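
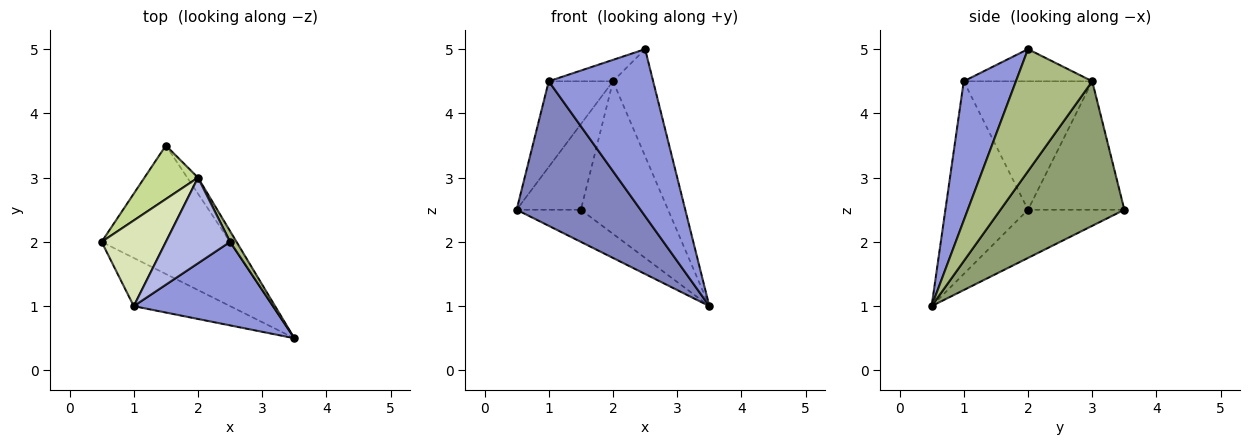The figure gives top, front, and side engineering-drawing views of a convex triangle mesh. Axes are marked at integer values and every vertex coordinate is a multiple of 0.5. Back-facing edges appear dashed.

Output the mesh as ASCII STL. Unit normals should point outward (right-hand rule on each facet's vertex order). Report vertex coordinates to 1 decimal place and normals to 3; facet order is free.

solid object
 facet normal -0.342 0.228 -0.912
  outer loop
   vertex 1.5 3.5 2.5
   vertex 3.5 0.5 1.0
   vertex 0.5 2.0 2.5
  endloop
 endfacet
 facet normal -0.535 -0.802 -0.267
  outer loop
   vertex 1.0 1.0 4.5
   vertex 0.5 2.0 2.5
   vertex 3.5 0.5 1.0
  endloop
 endfacet
 facet normal 0.408 -0.816 0.408
  outer loop
   vertex 1.0 1.0 4.5
   vertex 3.5 0.5 1.0
   vertex 2.5 2.0 5.0
  endloop
 endfacet
 facet normal -0.436 0.218 0.873
  outer loop
   vertex 2.0 3.0 4.5
   vertex 1.0 1.0 4.5
   vertex 2.5 2.0 5.0
  endloop
 endfacet
 facet normal 0.816 0.574 -0.060
  outer loop
   vertex 2.0 3.0 4.5
   vertex 3.5 0.5 1.0
   vertex 1.5 3.5 2.5
  endloop
 endfacet
 facet normal 0.884 0.465 0.047
  outer loop
   vertex 2.0 3.0 4.5
   vertex 2.5 2.0 5.0
   vertex 3.5 0.5 1.0
  endloop
 endfacet
 facet normal -0.786 0.524 0.328
  outer loop
   vertex 2.0 3.0 4.5
   vertex 1.5 3.5 2.5
   vertex 0.5 2.0 2.5
  endloop
 endfacet
 facet normal -0.816 0.408 0.408
  outer loop
   vertex 2.0 3.0 4.5
   vertex 0.5 2.0 2.5
   vertex 1.0 1.0 4.5
  endloop
 endfacet
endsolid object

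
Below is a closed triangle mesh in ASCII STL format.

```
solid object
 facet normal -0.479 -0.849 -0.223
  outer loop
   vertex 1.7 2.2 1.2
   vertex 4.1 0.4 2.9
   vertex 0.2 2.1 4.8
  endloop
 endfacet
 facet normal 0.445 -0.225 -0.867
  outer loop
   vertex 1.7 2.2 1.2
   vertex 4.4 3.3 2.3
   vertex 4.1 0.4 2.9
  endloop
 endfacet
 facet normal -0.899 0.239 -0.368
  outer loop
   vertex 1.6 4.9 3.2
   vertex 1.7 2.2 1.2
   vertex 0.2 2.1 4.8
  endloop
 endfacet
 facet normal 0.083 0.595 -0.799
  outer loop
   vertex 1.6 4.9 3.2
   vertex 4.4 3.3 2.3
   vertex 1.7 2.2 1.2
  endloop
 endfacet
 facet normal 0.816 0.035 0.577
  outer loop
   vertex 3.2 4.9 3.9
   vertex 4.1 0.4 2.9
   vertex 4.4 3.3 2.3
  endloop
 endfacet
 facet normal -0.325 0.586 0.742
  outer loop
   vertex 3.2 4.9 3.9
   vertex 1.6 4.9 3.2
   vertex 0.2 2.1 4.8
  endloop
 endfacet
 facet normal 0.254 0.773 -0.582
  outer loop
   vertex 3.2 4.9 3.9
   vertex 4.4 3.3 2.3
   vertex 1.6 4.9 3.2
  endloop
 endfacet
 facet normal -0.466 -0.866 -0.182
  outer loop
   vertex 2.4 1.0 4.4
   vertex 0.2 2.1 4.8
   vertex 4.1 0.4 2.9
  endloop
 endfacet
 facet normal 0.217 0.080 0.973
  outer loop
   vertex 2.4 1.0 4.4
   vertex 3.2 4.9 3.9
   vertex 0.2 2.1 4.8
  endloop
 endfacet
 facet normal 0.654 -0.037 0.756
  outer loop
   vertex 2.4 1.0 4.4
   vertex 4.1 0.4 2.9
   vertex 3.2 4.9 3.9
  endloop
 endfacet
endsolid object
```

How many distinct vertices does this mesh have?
7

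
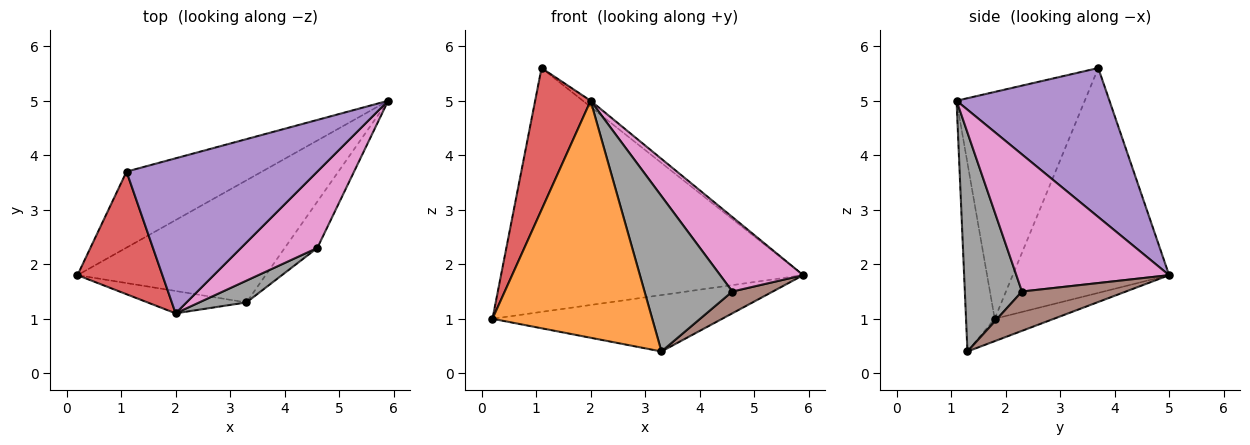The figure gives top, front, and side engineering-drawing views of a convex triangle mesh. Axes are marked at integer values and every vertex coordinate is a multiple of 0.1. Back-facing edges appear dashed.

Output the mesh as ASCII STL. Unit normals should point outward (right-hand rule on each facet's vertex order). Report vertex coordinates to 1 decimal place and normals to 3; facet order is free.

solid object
 facet normal -0.107 0.417 -0.903
  outer loop
   vertex 3.3 1.3 0.4
   vertex 0.2 1.8 1.0
   vertex 5.9 5.0 1.8
  endloop
 endfacet
 facet normal -0.176 -0.980 -0.092
  outer loop
   vertex 2.0 1.1 5.0
   vertex 0.2 1.8 1.0
   vertex 3.3 1.3 0.4
  endloop
 endfacet
 facet normal -0.443 0.856 -0.267
  outer loop
   vertex 1.1 3.7 5.6
   vertex 5.9 5.0 1.8
   vertex 0.2 1.8 1.0
  endloop
 endfacet
 facet normal -0.868 -0.375 0.325
  outer loop
   vertex 1.1 3.7 5.6
   vertex 0.2 1.8 1.0
   vertex 2.0 1.1 5.0
  endloop
 endfacet
 facet normal 0.615 0.031 0.788
  outer loop
   vertex 1.1 3.7 5.6
   vertex 2.0 1.1 5.0
   vertex 5.9 5.0 1.8
  endloop
 endfacet
 facet normal 0.738 -0.287 -0.611
  outer loop
   vertex 4.6 2.3 1.5
   vertex 3.3 1.3 0.4
   vertex 5.9 5.0 1.8
  endloop
 endfacet
 facet normal 0.789 -0.429 0.439
  outer loop
   vertex 4.6 2.3 1.5
   vertex 5.9 5.0 1.8
   vertex 2.0 1.1 5.0
  endloop
 endfacet
 facet normal 0.542 -0.833 0.117
  outer loop
   vertex 4.6 2.3 1.5
   vertex 2.0 1.1 5.0
   vertex 3.3 1.3 0.4
  endloop
 endfacet
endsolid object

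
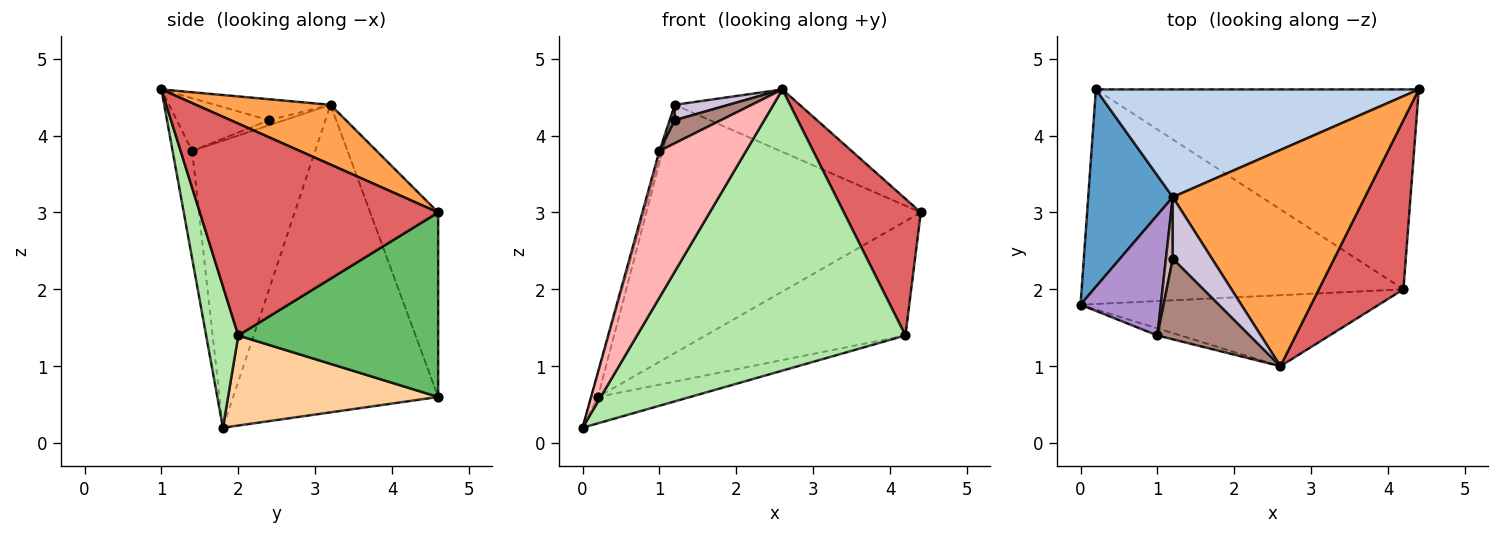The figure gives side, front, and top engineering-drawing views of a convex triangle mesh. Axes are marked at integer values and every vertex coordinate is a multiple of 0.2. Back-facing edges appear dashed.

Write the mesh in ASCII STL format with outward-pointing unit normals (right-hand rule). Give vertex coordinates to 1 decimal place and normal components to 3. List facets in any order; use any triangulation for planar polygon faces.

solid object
 facet normal -0.964 0.031 0.265
  outer loop
   vertex 1.2 3.2 4.4
   vertex 0.2 4.6 0.6
   vertex 0.0 1.8 0.2
  endloop
 endfacet
 facet normal -0.222 0.895 0.388
  outer loop
   vertex 1.2 3.2 4.4
   vertex 4.4 4.6 3.0
   vertex 0.2 4.6 0.6
  endloop
 endfacet
 facet normal 0.286 0.266 0.920
  outer loop
   vertex 1.2 3.2 4.4
   vertex 2.6 1.0 4.6
   vertex 4.4 4.6 3.0
  endloop
 endfacet
 facet normal 0.268 0.118 -0.956
  outer loop
   vertex 4.2 2.0 1.4
   vertex 0.0 1.8 0.2
   vertex 0.2 4.6 0.6
  endloop
 endfacet
 facet normal 0.444 0.444 -0.778
  outer loop
   vertex 4.2 2.0 1.4
   vertex 0.2 4.6 0.6
   vertex 4.4 4.6 3.0
  endloop
 endfacet
 facet normal 0.115 -0.963 -0.243
  outer loop
   vertex 4.2 2.0 1.4
   vertex 2.6 1.0 4.6
   vertex 0.0 1.8 0.2
  endloop
 endfacet
 facet normal 0.890 -0.287 0.355
  outer loop
   vertex 4.2 2.0 1.4
   vertex 4.4 4.6 3.0
   vertex 2.6 1.0 4.6
  endloop
 endfacet
 facet normal -0.220 -0.974 -0.047
  outer loop
   vertex 1.0 1.4 3.8
   vertex 0.0 1.8 0.2
   vertex 2.6 1.0 4.6
  endloop
 endfacet
 facet normal -0.963 0.017 0.269
  outer loop
   vertex 1.0 1.4 3.8
   vertex 1.2 3.2 4.4
   vertex 0.0 1.8 0.2
  endloop
 endfacet
 facet normal -0.461 -0.215 0.861
  outer loop
   vertex 1.2 2.4 4.2
   vertex 2.6 1.0 4.6
   vertex 1.2 3.2 4.4
  endloop
 endfacet
 facet normal -0.482 -0.241 0.843
  outer loop
   vertex 1.2 2.4 4.2
   vertex 1.0 1.4 3.8
   vertex 2.6 1.0 4.6
  endloop
 endfacet
 facet normal -0.588 -0.196 0.784
  outer loop
   vertex 1.2 2.4 4.2
   vertex 1.2 3.2 4.4
   vertex 1.0 1.4 3.8
  endloop
 endfacet
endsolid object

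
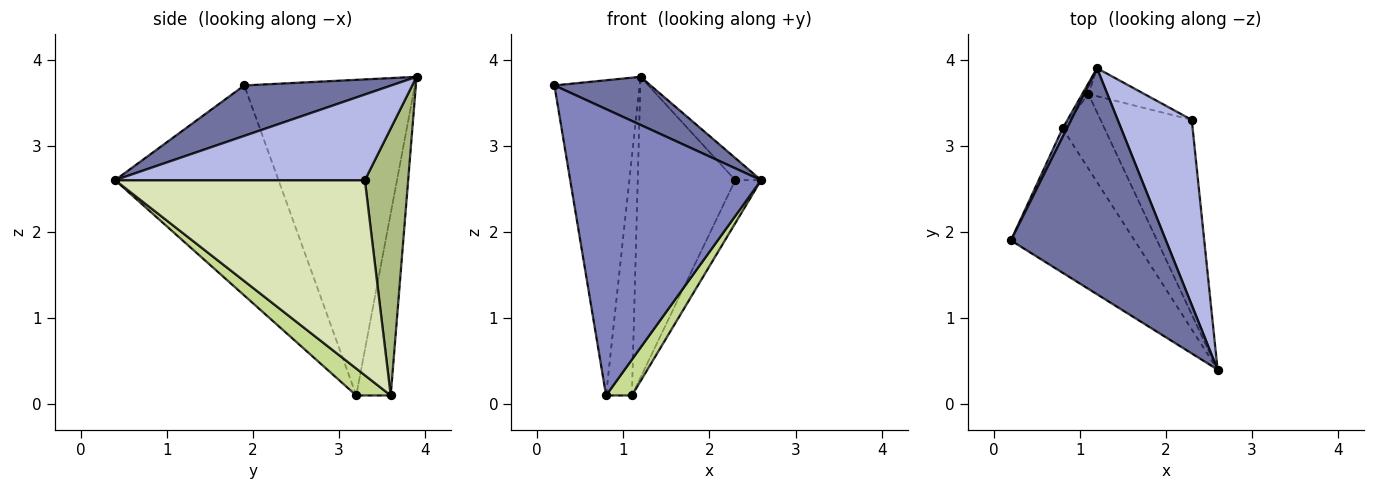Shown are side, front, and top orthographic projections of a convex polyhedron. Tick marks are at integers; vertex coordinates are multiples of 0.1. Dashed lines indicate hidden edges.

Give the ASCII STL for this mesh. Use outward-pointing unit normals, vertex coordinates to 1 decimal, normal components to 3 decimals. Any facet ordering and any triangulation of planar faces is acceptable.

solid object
 facet normal 0.303 -0.198 0.932
  outer loop
   vertex 1.2 3.9 3.8
   vertex 0.2 1.9 3.7
   vertex 2.6 0.4 2.6
  endloop
 endfacet
 facet normal -0.607 -0.710 -0.357
  outer loop
   vertex 0.8 3.2 0.1
   vertex 2.6 0.4 2.6
   vertex 0.2 1.9 3.7
  endloop
 endfacet
 facet normal -0.895 0.447 0.012
  outer loop
   vertex 0.8 3.2 0.1
   vertex 0.2 1.9 3.7
   vertex 1.2 3.9 3.8
  endloop
 endfacet
 facet normal 0.754 0.078 0.652
  outer loop
   vertex 2.3 3.3 2.6
   vertex 1.2 3.9 3.8
   vertex 2.6 0.4 2.6
  endloop
 endfacet
 facet normal -0.800 0.600 -0.027
  outer loop
   vertex 1.1 3.6 0.1
   vertex 0.8 3.2 0.1
   vertex 1.2 3.9 3.8
  endloop
 endfacet
 facet normal 0.404 0.911 -0.085
  outer loop
   vertex 1.1 3.6 0.1
   vertex 1.2 3.9 3.8
   vertex 2.3 3.3 2.6
  endloop
 endfacet
 facet normal 0.500 -0.375 -0.780
  outer loop
   vertex 1.1 3.6 0.1
   vertex 2.6 0.4 2.6
   vertex 0.8 3.2 0.1
  endloop
 endfacet
 facet normal 0.902 0.093 -0.422
  outer loop
   vertex 1.1 3.6 0.1
   vertex 2.3 3.3 2.6
   vertex 2.6 0.4 2.6
  endloop
 endfacet
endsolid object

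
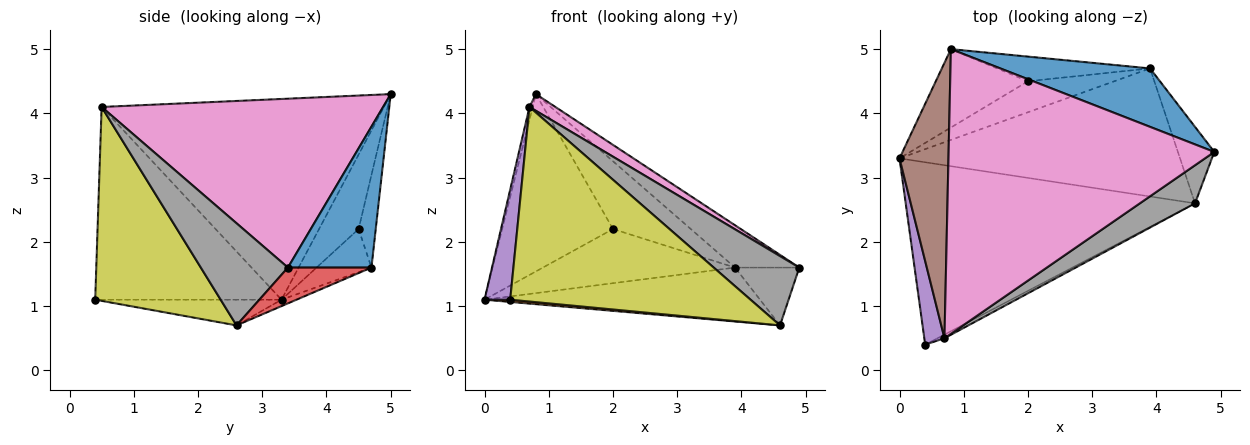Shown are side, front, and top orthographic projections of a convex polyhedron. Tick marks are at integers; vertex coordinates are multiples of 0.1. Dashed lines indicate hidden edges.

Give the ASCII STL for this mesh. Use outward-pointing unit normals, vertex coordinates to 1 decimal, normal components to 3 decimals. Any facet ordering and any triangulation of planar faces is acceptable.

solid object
 facet normal 0.606 0.466 0.644
  outer loop
   vertex 3.9 4.7 1.6
   vertex 0.8 5.0 4.3
   vertex 4.9 3.4 1.6
  endloop
 endfacet
 facet normal -0.088 -0.012 -0.996
  outer loop
   vertex 4.6 2.6 0.7
   vertex 0.4 0.4 1.1
   vertex 0.0 3.3 1.1
  endloop
 endfacet
 facet normal -0.021 0.388 -0.921
  outer loop
   vertex 4.6 2.6 0.7
   vertex 0.0 3.3 1.1
   vertex 3.9 4.7 1.6
  endloop
 endfacet
 facet normal 0.617 0.475 -0.628
  outer loop
   vertex 4.6 2.6 0.7
   vertex 3.9 4.7 1.6
   vertex 4.9 3.4 1.6
  endloop
 endfacet
 facet normal -0.985 -0.136 0.103
  outer loop
   vertex 0.7 0.5 4.1
   vertex 0.0 3.3 1.1
   vertex 0.4 0.4 1.1
  endloop
 endfacet
 facet normal -0.971 0.011 0.237
  outer loop
   vertex 0.7 0.5 4.1
   vertex 0.8 5.0 4.3
   vertex 0.0 3.3 1.1
  endloop
 endfacet
 facet normal 0.536 -0.049 0.843
  outer loop
   vertex 0.7 0.5 4.1
   vertex 4.9 3.4 1.6
   vertex 0.8 5.0 4.3
  endloop
 endfacet
 facet normal 0.666 -0.654 0.360
  outer loop
   vertex 0.7 0.5 4.1
   vertex 4.6 2.6 0.7
   vertex 4.9 3.4 1.6
  endloop
 endfacet
 facet normal 0.463 -0.886 -0.017
  outer loop
   vertex 0.7 0.5 4.1
   vertex 0.4 0.4 1.1
   vertex 4.6 2.6 0.7
  endloop
 endfacet
 facet normal -0.310 0.869 -0.384
  outer loop
   vertex 2.0 4.5 2.2
   vertex 0.0 3.3 1.1
   vertex 0.8 5.0 4.3
  endloop
 endfacet
 facet normal -0.241 0.843 -0.482
  outer loop
   vertex 2.0 4.5 2.2
   vertex 3.9 4.7 1.6
   vertex 0.0 3.3 1.1
  endloop
 endfacet
 facet normal -0.203 0.920 -0.335
  outer loop
   vertex 2.0 4.5 2.2
   vertex 0.8 5.0 4.3
   vertex 3.9 4.7 1.6
  endloop
 endfacet
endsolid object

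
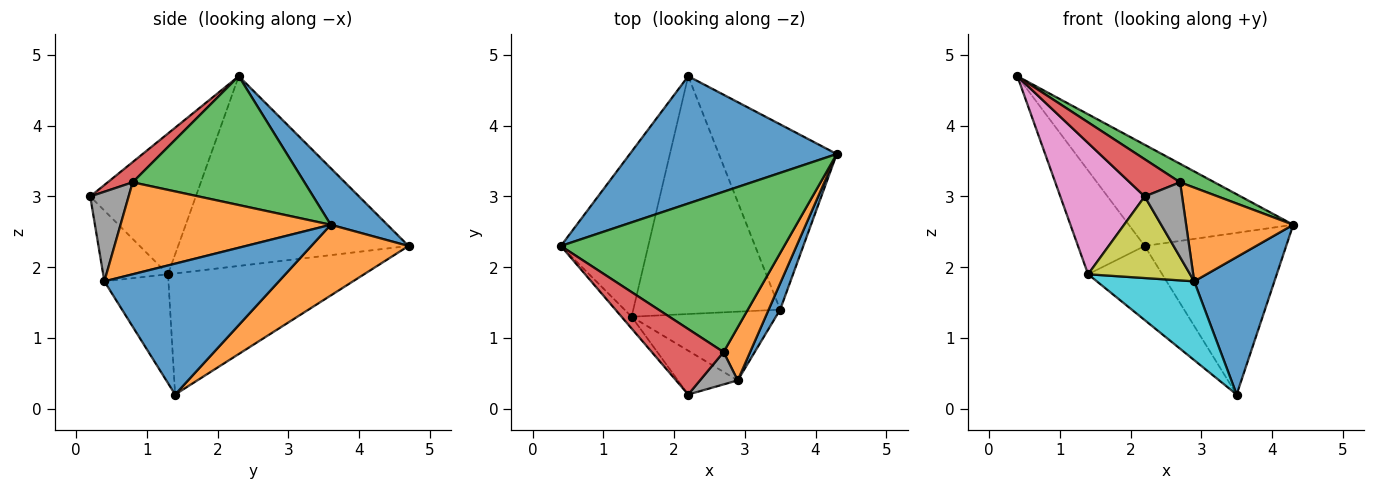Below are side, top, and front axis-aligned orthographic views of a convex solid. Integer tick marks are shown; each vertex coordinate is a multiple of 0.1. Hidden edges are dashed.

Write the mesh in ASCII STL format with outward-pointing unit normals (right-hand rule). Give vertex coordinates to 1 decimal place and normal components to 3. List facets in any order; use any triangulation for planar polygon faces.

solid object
 facet normal 0.209 0.608 0.765
  outer loop
   vertex 2.2 4.7 2.3
   vertex 0.4 2.3 4.7
   vertex 4.3 3.6 2.6
  endloop
 endfacet
 facet normal 0.412 0.599 -0.687
  outer loop
   vertex 2.2 4.7 2.3
   vertex 4.3 3.6 2.6
   vertex 3.5 1.4 0.2
  endloop
 endfacet
 facet normal 0.497 -0.099 0.862
  outer loop
   vertex 2.7 0.8 3.2
   vertex 4.3 3.6 2.6
   vertex 0.4 2.3 4.7
  endloop
 endfacet
 facet normal 0.238 -0.480 0.845
  outer loop
   vertex 2.7 0.8 3.2
   vertex 0.4 2.3 4.7
   vertex 2.2 0.2 3.0
  endloop
 endfacet
 facet normal -0.878 0.254 -0.405
  outer loop
   vertex 1.4 1.3 1.9
   vertex 0.4 2.3 4.7
   vertex 2.2 4.7 2.3
  endloop
 endfacet
 facet normal -0.618 0.234 -0.750
  outer loop
   vertex 1.4 1.3 1.9
   vertex 2.2 4.7 2.3
   vertex 3.5 1.4 0.2
  endloop
 endfacet
 facet normal -0.780 -0.623 -0.056
  outer loop
   vertex 1.4 1.3 1.9
   vertex 2.2 0.2 3.0
   vertex 0.4 2.3 4.7
  endloop
 endfacet
 facet normal 0.686 -0.668 0.289
  outer loop
   vertex 2.9 0.4 1.8
   vertex 2.7 0.8 3.2
   vertex 2.2 0.2 3.0
  endloop
 endfacet
 facet normal -0.489 -0.768 -0.413
  outer loop
   vertex 2.9 0.4 1.8
   vertex 2.2 0.2 3.0
   vertex 1.4 1.3 1.9
  endloop
 endfacet
 facet normal -0.444 -0.675 -0.589
  outer loop
   vertex 2.9 0.4 1.8
   vertex 1.4 1.3 1.9
   vertex 3.5 1.4 0.2
  endloop
 endfacet
 facet normal 0.906 -0.416 0.080
  outer loop
   vertex 2.9 0.4 1.8
   vertex 3.5 1.4 0.2
   vertex 4.3 3.6 2.6
  endloop
 endfacet
 facet normal 0.863 -0.440 0.249
  outer loop
   vertex 2.9 0.4 1.8
   vertex 4.3 3.6 2.6
   vertex 2.7 0.8 3.2
  endloop
 endfacet
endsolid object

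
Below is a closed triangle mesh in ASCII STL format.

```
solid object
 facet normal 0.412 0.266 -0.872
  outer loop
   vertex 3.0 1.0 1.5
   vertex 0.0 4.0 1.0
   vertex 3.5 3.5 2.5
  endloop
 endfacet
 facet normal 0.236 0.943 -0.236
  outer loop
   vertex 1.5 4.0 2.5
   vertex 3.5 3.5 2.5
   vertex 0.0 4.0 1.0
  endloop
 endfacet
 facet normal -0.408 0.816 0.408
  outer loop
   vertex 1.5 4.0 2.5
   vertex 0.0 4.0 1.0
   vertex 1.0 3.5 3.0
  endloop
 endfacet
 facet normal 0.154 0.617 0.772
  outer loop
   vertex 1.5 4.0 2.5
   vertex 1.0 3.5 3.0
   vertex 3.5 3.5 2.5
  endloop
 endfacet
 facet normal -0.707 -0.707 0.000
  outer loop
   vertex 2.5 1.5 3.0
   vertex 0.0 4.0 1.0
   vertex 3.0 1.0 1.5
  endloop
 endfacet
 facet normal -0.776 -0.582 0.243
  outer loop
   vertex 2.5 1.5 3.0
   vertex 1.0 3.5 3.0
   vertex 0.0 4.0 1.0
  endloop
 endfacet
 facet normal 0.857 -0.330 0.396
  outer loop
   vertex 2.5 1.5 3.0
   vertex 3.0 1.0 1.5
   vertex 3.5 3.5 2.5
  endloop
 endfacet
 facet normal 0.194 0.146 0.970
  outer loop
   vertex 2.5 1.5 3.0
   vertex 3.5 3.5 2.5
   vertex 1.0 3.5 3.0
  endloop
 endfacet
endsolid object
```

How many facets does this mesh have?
8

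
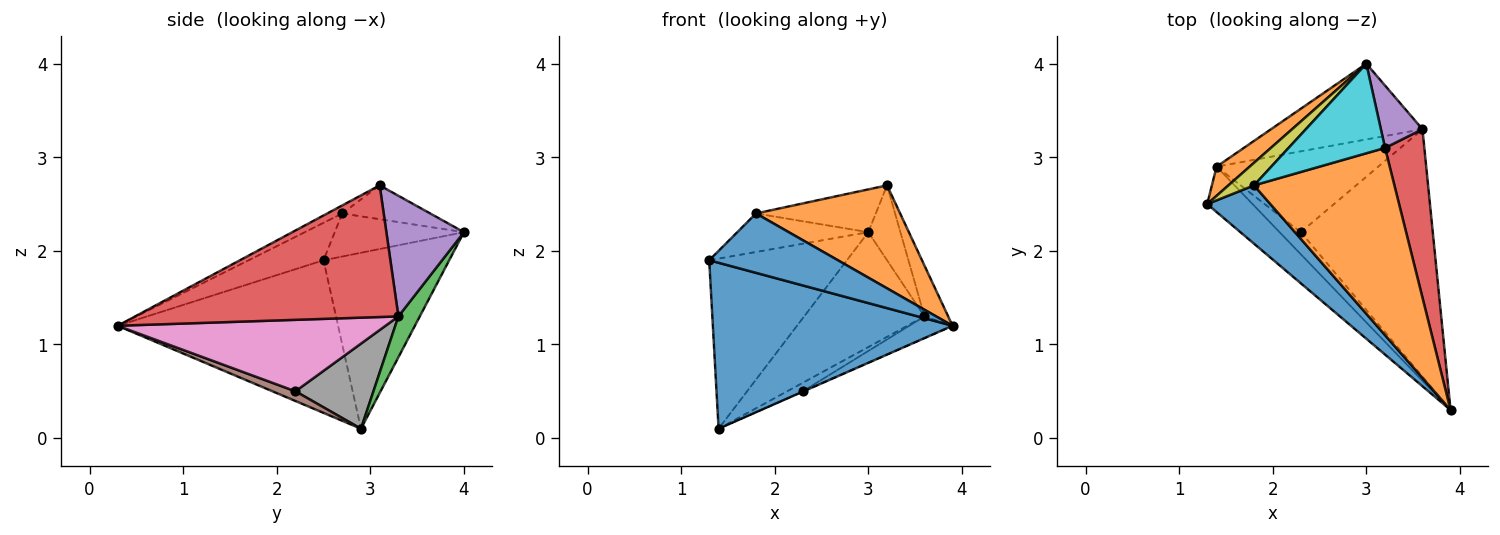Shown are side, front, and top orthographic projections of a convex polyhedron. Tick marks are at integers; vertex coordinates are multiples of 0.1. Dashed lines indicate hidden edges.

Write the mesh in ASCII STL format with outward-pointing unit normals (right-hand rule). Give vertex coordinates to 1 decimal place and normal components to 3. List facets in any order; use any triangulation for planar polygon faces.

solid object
 facet normal -0.664 -0.722 -0.197
  outer loop
   vertex 1.4 2.9 0.1
   vertex 3.9 0.3 1.2
   vertex 1.3 2.5 1.9
  endloop
 endfacet
 facet normal -0.669 0.733 0.126
  outer loop
   vertex 1.4 2.9 0.1
   vertex 1.3 2.5 1.9
   vertex 3.0 4.0 2.2
  endloop
 endfacet
 facet normal 0.147 0.826 -0.544
  outer loop
   vertex 3.6 3.3 1.3
   vertex 1.4 2.9 0.1
   vertex 3.0 4.0 2.2
  endloop
 endfacet
 facet normal 0.955 0.086 0.285
  outer loop
   vertex 3.2 3.1 2.7
   vertex 3.9 0.3 1.2
   vertex 3.6 3.3 1.3
  endloop
 endfacet
 facet normal 0.880 0.364 0.304
  outer loop
   vertex 3.2 3.1 2.7
   vertex 3.6 3.3 1.3
   vertex 3.0 4.0 2.2
  endloop
 endfacet
 facet normal 0.416 0.015 -0.909
  outer loop
   vertex 2.3 2.2 0.5
   vertex 3.9 0.3 1.2
   vertex 1.4 2.9 0.1
  endloop
 endfacet
 facet normal 0.475 0.077 -0.877
  outer loop
   vertex 2.3 2.2 0.5
   vertex 3.6 3.3 1.3
   vertex 3.9 0.3 1.2
  endloop
 endfacet
 facet normal 0.464 0.093 -0.881
  outer loop
   vertex 2.3 2.2 0.5
   vertex 1.4 2.9 0.1
   vertex 3.6 3.3 1.3
  endloop
 endfacet
 facet normal -0.648 0.657 0.385
  outer loop
   vertex 1.8 2.7 2.4
   vertex 3.0 4.0 2.2
   vertex 1.3 2.5 1.9
  endloop
 endfacet
 facet normal -0.302 0.411 0.860
  outer loop
   vertex 1.8 2.7 2.4
   vertex 3.2 3.1 2.7
   vertex 3.0 4.0 2.2
  endloop
 endfacet
 facet normal -0.383 -0.659 0.647
  outer loop
   vertex 1.8 2.7 2.4
   vertex 1.3 2.5 1.9
   vertex 3.9 0.3 1.2
  endloop
 endfacet
 facet normal -0.050 -0.481 0.875
  outer loop
   vertex 1.8 2.7 2.4
   vertex 3.9 0.3 1.2
   vertex 3.2 3.1 2.7
  endloop
 endfacet
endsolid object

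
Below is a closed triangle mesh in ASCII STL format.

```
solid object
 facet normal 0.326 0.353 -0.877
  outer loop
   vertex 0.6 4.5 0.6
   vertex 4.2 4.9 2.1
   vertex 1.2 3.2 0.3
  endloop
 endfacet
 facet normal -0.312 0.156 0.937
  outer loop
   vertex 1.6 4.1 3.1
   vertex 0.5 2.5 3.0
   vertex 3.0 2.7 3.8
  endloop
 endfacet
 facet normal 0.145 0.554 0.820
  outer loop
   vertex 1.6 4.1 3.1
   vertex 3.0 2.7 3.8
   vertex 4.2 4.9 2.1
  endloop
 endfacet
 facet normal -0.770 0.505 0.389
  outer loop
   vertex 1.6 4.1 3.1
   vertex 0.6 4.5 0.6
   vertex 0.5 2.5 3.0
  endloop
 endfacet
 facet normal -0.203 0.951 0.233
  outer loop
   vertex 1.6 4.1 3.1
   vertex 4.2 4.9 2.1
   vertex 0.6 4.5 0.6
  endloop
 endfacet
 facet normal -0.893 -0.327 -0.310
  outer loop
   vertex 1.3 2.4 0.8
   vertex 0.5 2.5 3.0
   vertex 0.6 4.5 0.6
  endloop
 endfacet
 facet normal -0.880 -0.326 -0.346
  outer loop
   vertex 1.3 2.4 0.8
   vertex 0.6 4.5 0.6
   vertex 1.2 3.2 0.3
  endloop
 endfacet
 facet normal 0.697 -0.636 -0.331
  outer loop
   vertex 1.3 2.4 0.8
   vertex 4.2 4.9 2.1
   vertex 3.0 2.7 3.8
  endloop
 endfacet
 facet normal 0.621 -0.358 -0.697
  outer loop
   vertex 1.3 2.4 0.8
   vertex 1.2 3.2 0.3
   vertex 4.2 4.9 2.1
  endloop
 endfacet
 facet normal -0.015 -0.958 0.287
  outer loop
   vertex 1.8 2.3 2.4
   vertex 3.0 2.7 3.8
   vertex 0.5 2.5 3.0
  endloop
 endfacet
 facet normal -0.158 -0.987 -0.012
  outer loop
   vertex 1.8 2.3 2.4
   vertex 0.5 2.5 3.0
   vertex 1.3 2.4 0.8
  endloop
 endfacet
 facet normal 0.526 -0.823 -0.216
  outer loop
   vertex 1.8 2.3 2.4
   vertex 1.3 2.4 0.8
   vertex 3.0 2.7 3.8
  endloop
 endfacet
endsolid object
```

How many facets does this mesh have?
12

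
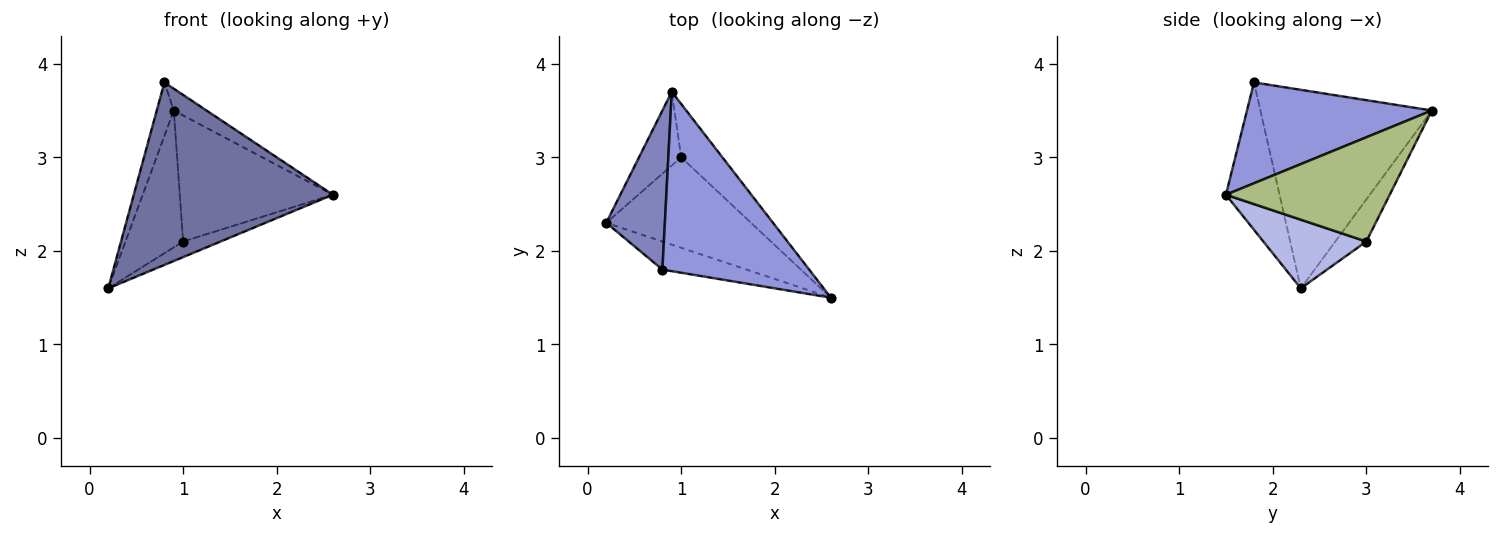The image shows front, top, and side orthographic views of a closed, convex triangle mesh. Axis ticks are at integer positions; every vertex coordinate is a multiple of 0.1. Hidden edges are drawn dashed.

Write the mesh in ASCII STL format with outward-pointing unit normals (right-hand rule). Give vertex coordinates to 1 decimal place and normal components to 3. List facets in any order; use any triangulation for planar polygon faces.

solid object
 facet normal -0.257 -0.955 -0.147
  outer loop
   vertex 0.8 1.8 3.8
   vertex 0.2 2.3 1.6
   vertex 2.6 1.5 2.6
  endloop
 endfacet
 facet normal -0.955 0.095 0.282
  outer loop
   vertex 0.8 1.8 3.8
   vertex 0.9 3.7 3.5
   vertex 0.2 2.3 1.6
  endloop
 endfacet
 facet normal 0.563 0.100 0.820
  outer loop
   vertex 0.8 1.8 3.8
   vertex 2.6 1.5 2.6
   vertex 0.9 3.7 3.5
  endloop
 endfacet
 facet normal 0.423 0.154 -0.893
  outer loop
   vertex 1.0 3.0 2.1
   vertex 2.6 1.5 2.6
   vertex 0.2 2.3 1.6
  endloop
 endfacet
 facet normal -0.428 0.796 -0.428
  outer loop
   vertex 1.0 3.0 2.1
   vertex 0.2 2.3 1.6
   vertex 0.9 3.7 3.5
  endloop
 endfacet
 facet normal 0.702 0.656 -0.278
  outer loop
   vertex 1.0 3.0 2.1
   vertex 0.9 3.7 3.5
   vertex 2.6 1.5 2.6
  endloop
 endfacet
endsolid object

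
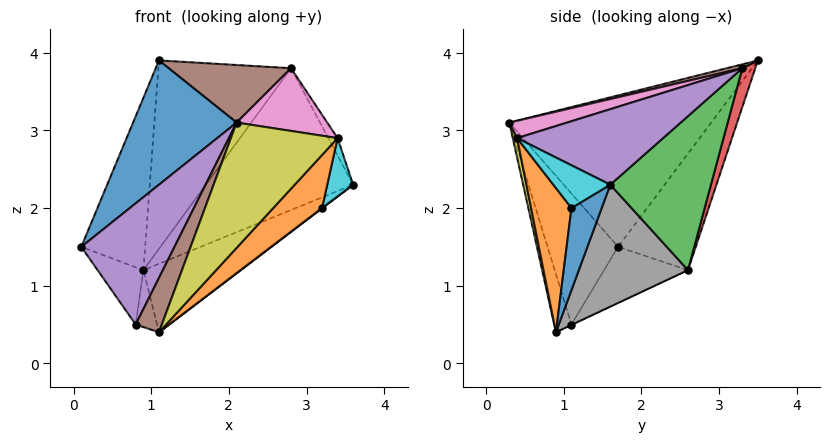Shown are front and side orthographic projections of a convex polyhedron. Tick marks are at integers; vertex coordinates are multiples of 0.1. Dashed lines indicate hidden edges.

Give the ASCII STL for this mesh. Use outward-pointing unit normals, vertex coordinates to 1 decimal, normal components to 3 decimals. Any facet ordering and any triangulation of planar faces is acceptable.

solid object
 facet normal -0.725 -0.372 0.581
  outer loop
   vertex 2.1 0.3 3.1
   vertex 1.1 3.5 3.9
   vertex 0.1 1.7 1.5
  endloop
 endfacet
 facet normal -0.763 0.628 -0.153
  outer loop
   vertex 0.9 2.6 1.2
   vertex 0.1 1.7 1.5
   vertex 1.1 3.5 3.9
  endloop
 endfacet
 facet normal 0.476 0.697 -0.536
  outer loop
   vertex 2.8 3.3 3.8
   vertex 3.6 1.6 2.3
   vertex 0.9 2.6 1.2
  endloop
 endfacet
 facet normal 0.092 0.943 -0.321
  outer loop
   vertex 2.8 3.3 3.8
   vertex 0.9 2.6 1.2
   vertex 1.1 3.5 3.9
  endloop
 endfacet
 facet normal 0.907 0.058 0.418
  outer loop
   vertex 2.8 3.3 3.8
   vertex 3.4 0.4 2.9
   vertex 3.6 1.6 2.3
  endloop
 endfacet
 facet normal 0.030 -0.234 0.972
  outer loop
   vertex 2.8 3.3 3.8
   vertex 1.1 3.5 3.9
   vertex 2.1 0.3 3.1
  endloop
 endfacet
 facet normal 0.166 -0.261 0.951
  outer loop
   vertex 2.8 3.3 3.8
   vertex 2.1 0.3 3.1
   vertex 3.4 0.4 2.9
  endloop
 endfacet
 facet normal 0.472 0.420 -0.775
  outer loop
   vertex 1.1 0.9 0.4
   vertex 0.9 2.6 1.2
   vertex 3.6 1.6 2.3
  endloop
 endfacet
 facet normal 0.039 -0.972 -0.231
  outer loop
   vertex 1.1 0.9 0.4
   vertex 3.4 0.4 2.9
   vertex 2.1 0.3 3.1
  endloop
 endfacet
 facet normal 0.806 -0.367 -0.464
  outer loop
   vertex 3.2 1.1 2.0
   vertex 3.6 1.6 2.3
   vertex 3.4 0.4 2.9
  endloop
 endfacet
 facet normal 0.607 -0.008 -0.795
  outer loop
   vertex 3.2 1.1 2.0
   vertex 1.1 0.9 0.4
   vertex 3.6 1.6 2.3
  endloop
 endfacet
 facet normal 0.512 -0.619 -0.595
  outer loop
   vertex 3.2 1.1 2.0
   vertex 3.4 0.4 2.9
   vertex 1.1 0.9 0.4
  endloop
 endfacet
 facet normal -0.652 0.356 -0.670
  outer loop
   vertex 0.8 1.1 0.5
   vertex 0.1 1.7 1.5
   vertex 0.9 2.6 1.2
  endloop
 endfacet
 facet normal -0.019 0.424 -0.906
  outer loop
   vertex 0.8 1.1 0.5
   vertex 0.9 2.6 1.2
   vertex 1.1 0.9 0.4
  endloop
 endfacet
 facet normal -0.602 -0.796 0.056
  outer loop
   vertex 0.8 1.1 0.5
   vertex 2.1 0.3 3.1
   vertex 0.1 1.7 1.5
  endloop
 endfacet
 facet normal -0.550 -0.835 0.018
  outer loop
   vertex 0.8 1.1 0.5
   vertex 1.1 0.9 0.4
   vertex 2.1 0.3 3.1
  endloop
 endfacet
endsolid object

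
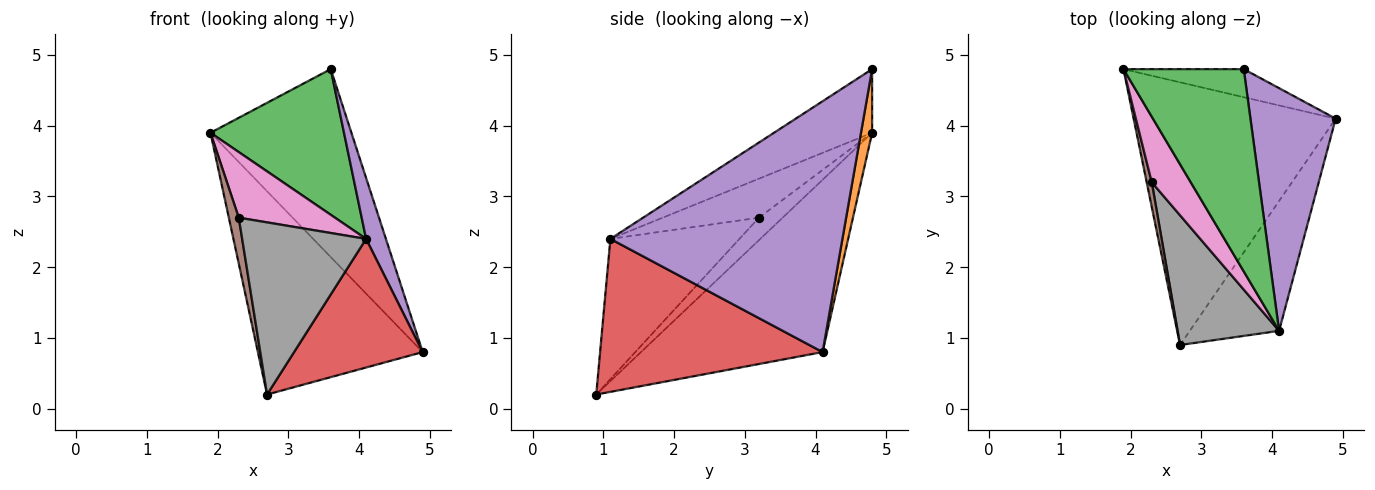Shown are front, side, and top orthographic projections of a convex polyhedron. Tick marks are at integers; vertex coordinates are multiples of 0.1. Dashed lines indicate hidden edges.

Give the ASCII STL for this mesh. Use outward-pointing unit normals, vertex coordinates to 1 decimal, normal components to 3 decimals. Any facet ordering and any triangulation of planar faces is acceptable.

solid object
 facet normal -0.559 0.507 -0.656
  outer loop
   vertex 2.7 0.9 0.2
   vertex 1.9 4.8 3.9
   vertex 4.9 4.1 0.8
  endloop
 endfacet
 facet normal 0.078 0.986 -0.147
  outer loop
   vertex 3.6 4.8 4.8
   vertex 4.9 4.1 0.8
   vertex 1.9 4.8 3.9
  endloop
 endfacet
 facet normal -0.395 -0.537 0.746
  outer loop
   vertex 4.1 1.1 2.4
   vertex 3.6 4.8 4.8
   vertex 1.9 4.8 3.9
  endloop
 endfacet
 facet normal 0.773 -0.447 -0.451
  outer loop
   vertex 4.1 1.1 2.4
   vertex 2.7 0.9 0.2
   vertex 4.9 4.1 0.8
  endloop
 endfacet
 facet normal 0.944 -0.081 0.321
  outer loop
   vertex 4.1 1.1 2.4
   vertex 4.9 4.1 0.8
   vertex 3.6 4.8 4.8
  endloop
 endfacet
 facet normal -0.903 -0.379 0.204
  outer loop
   vertex 2.3 3.2 2.7
   vertex 1.9 4.8 3.9
   vertex 2.7 0.9 0.2
  endloop
 endfacet
 facet normal -0.577 -0.577 0.577
  outer loop
   vertex 2.3 3.2 2.7
   vertex 4.1 1.1 2.4
   vertex 1.9 4.8 3.9
  endloop
 endfacet
 facet normal -0.639 -0.614 0.463
  outer loop
   vertex 2.3 3.2 2.7
   vertex 2.7 0.9 0.2
   vertex 4.1 1.1 2.4
  endloop
 endfacet
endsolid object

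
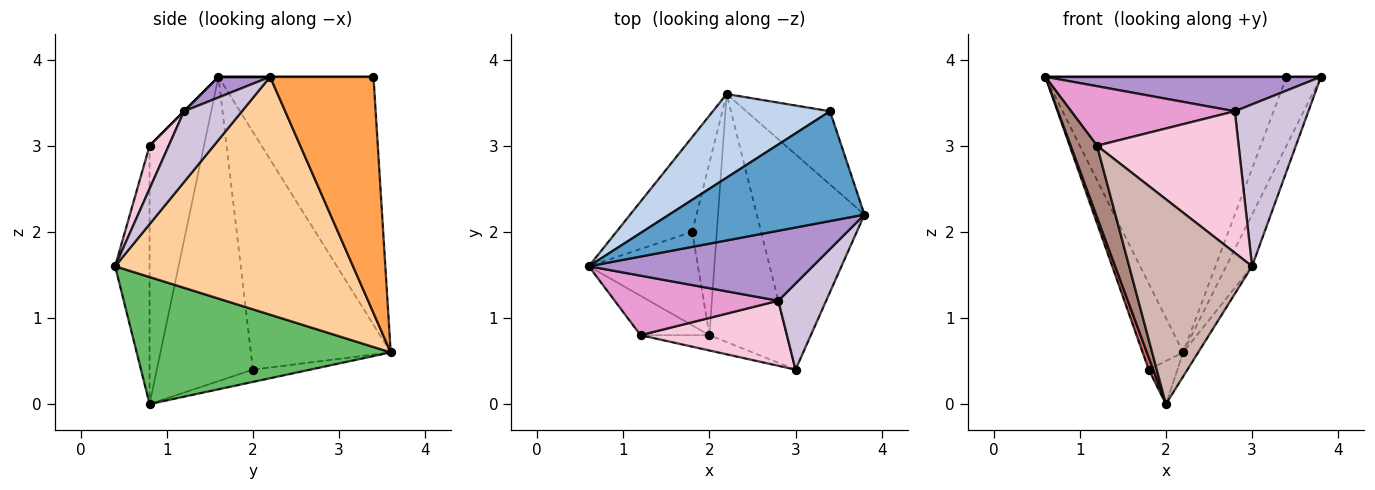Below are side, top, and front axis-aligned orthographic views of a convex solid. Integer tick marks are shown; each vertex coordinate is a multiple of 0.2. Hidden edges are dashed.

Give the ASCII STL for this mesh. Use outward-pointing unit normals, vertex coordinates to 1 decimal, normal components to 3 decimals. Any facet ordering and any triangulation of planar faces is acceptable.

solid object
 facet normal 0.000 0.000 1.000
  outer loop
   vertex 3.4 3.4 3.8
   vertex 0.6 1.6 3.8
   vertex 3.8 2.2 3.8
  endloop
 endfacet
 facet normal -0.524 0.815 0.247
  outer loop
   vertex 3.4 3.4 3.8
   vertex 2.2 3.6 0.6
   vertex 0.6 1.6 3.8
  endloop
 endfacet
 facet normal 0.899 0.300 -0.318
  outer loop
   vertex 3.4 3.4 3.8
   vertex 3.8 2.2 3.8
   vertex 2.2 3.6 0.6
  endloop
 endfacet
 facet normal 0.907 0.098 -0.410
  outer loop
   vertex 3.0 0.4 1.6
   vertex 2.2 3.6 0.6
   vertex 3.8 2.2 3.8
  endloop
 endfacet
 facet normal 0.853 0.051 -0.520
  outer loop
   vertex 3.0 0.4 1.6
   vertex 2.0 0.8 0.0
   vertex 2.2 3.6 0.6
  endloop
 endfacet
 facet normal -0.918 0.266 -0.293
  outer loop
   vertex 1.8 2.0 0.4
   vertex 0.6 1.6 3.8
   vertex 2.2 3.6 0.6
  endloop
 endfacet
 facet normal -0.940 -0.044 -0.337
  outer loop
   vertex 1.8 2.0 0.4
   vertex 2.0 0.8 0.0
   vertex 0.6 1.6 3.8
  endloop
 endfacet
 facet normal -0.436 0.218 -0.873
  outer loop
   vertex 1.8 2.0 0.4
   vertex 2.2 3.6 0.6
   vertex 2.0 0.8 0.0
  endloop
 endfacet
 facet normal 0.083 -0.440 0.894
  outer loop
   vertex 2.8 1.2 3.4
   vertex 3.8 2.2 3.8
   vertex 0.6 1.6 3.8
  endloop
 endfacet
 facet normal 0.571 -0.725 0.386
  outer loop
   vertex 2.8 1.2 3.4
   vertex 3.0 0.4 1.6
   vertex 3.8 2.2 3.8
  endloop
 endfacet
 facet normal -0.875 -0.423 -0.233
  outer loop
   vertex 1.2 0.8 3.0
   vertex 0.6 1.6 3.8
   vertex 2.0 0.8 0.0
  endloop
 endfacet
 facet normal -0.269 -0.960 -0.072
  outer loop
   vertex 1.2 0.8 3.0
   vertex 2.0 0.8 0.0
   vertex 3.0 0.4 1.6
  endloop
 endfacet
 facet normal 0.000 -0.707 0.707
  outer loop
   vertex 1.2 0.8 3.0
   vertex 2.8 1.2 3.4
   vertex 0.6 1.6 3.8
  endloop
 endfacet
 facet normal 0.122 -0.902 0.414
  outer loop
   vertex 1.2 0.8 3.0
   vertex 3.0 0.4 1.6
   vertex 2.8 1.2 3.4
  endloop
 endfacet
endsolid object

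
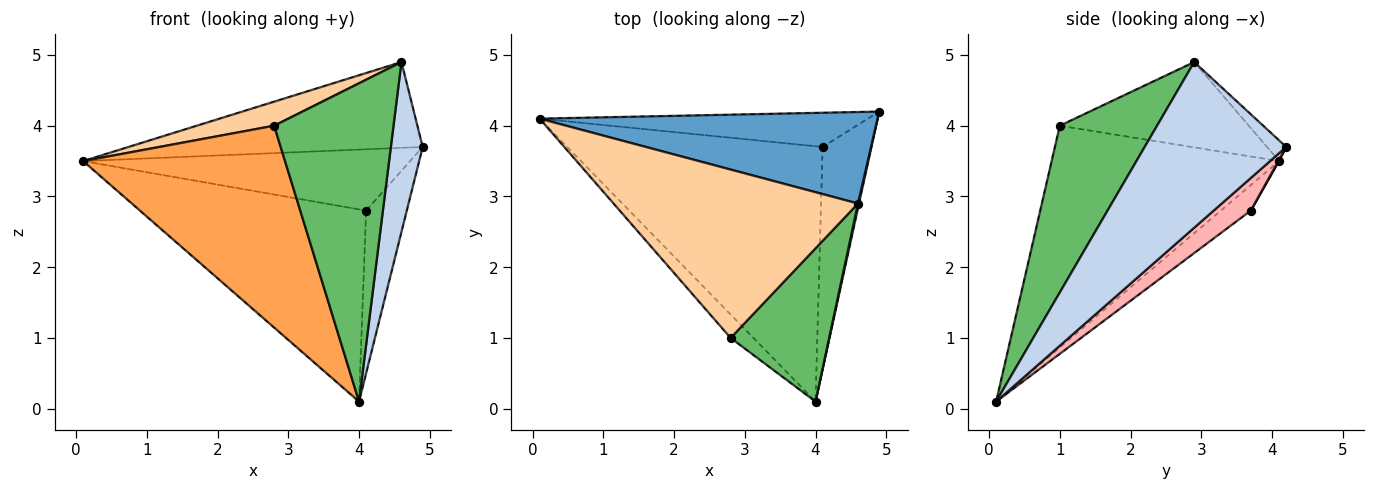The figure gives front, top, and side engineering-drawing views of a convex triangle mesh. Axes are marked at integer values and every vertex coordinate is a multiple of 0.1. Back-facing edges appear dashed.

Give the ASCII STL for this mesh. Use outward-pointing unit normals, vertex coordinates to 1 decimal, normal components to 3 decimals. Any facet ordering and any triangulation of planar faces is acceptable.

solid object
 facet normal -0.045 0.683 0.729
  outer loop
   vertex 4.6 2.9 4.9
   vertex 4.9 4.2 3.7
   vertex 0.1 4.1 3.5
  endloop
 endfacet
 facet normal 0.976 -0.220 0.006
  outer loop
   vertex 4.6 2.9 4.9
   vertex 4.0 0.1 0.1
   vertex 4.9 4.2 3.7
  endloop
 endfacet
 facet normal -0.746 -0.662 -0.077
  outer loop
   vertex 2.8 1.0 4.0
   vertex 0.1 4.1 3.5
   vertex 4.0 0.1 0.1
  endloop
 endfacet
 facet normal -0.327 -0.134 0.936
  outer loop
   vertex 2.8 1.0 4.0
   vertex 4.6 2.9 4.9
   vertex 0.1 4.1 3.5
  endloop
 endfacet
 facet normal 0.592 -0.726 0.350
  outer loop
   vertex 2.8 1.0 4.0
   vertex 4.0 0.1 0.1
   vertex 4.6 2.9 4.9
  endloop
 endfacet
 facet normal 0.002 0.873 -0.487
  outer loop
   vertex 4.1 3.7 2.8
   vertex 0.1 4.1 3.5
   vertex 4.9 4.2 3.7
  endloop
 endfacet
 facet normal -0.079 0.600 -0.796
  outer loop
   vertex 4.1 3.7 2.8
   vertex 4.0 0.1 0.1
   vertex 0.1 4.1 3.5
  endloop
 endfacet
 facet normal 0.474 0.520 -0.710
  outer loop
   vertex 4.1 3.7 2.8
   vertex 4.9 4.2 3.7
   vertex 4.0 0.1 0.1
  endloop
 endfacet
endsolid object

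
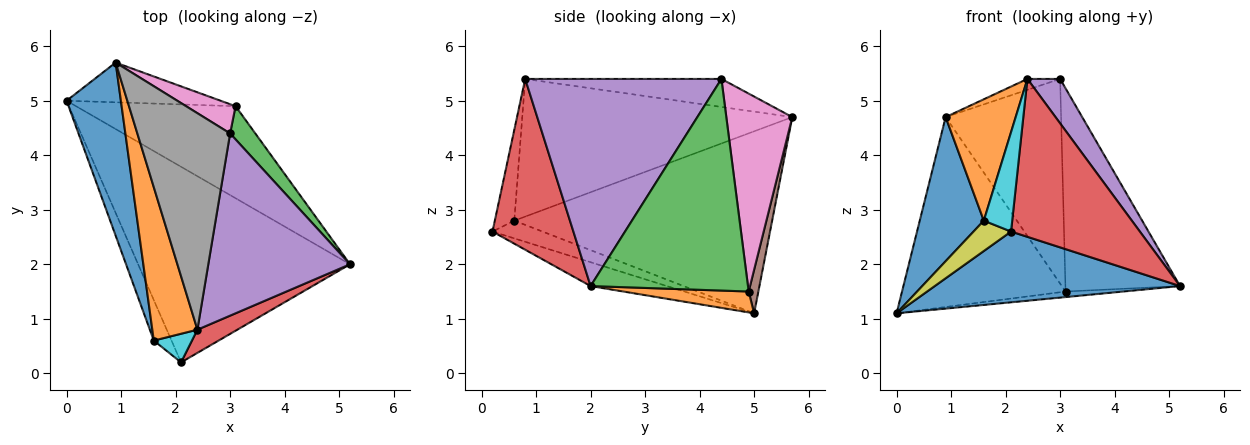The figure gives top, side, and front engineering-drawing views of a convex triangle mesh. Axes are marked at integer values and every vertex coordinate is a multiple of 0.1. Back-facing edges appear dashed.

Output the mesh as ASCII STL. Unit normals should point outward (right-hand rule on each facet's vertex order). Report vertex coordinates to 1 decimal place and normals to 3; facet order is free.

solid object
 facet normal -0.105 -0.338 -0.935
  outer loop
   vertex 2.1 0.2 2.6
   vertex 0.0 5.0 1.1
   vertex 5.2 2.0 1.6
  endloop
 endfacet
 facet normal 0.130 0.060 -0.990
  outer loop
   vertex 3.1 4.9 1.5
   vertex 5.2 2.0 1.6
   vertex 0.0 5.0 1.1
  endloop
 endfacet
 facet normal 0.805 0.586 0.096
  outer loop
   vertex 3.1 4.9 1.5
   vertex 3.0 4.4 5.4
   vertex 5.2 2.0 1.6
  endloop
 endfacet
 facet normal 0.528 -0.840 0.124
  outer loop
   vertex 2.4 0.8 5.4
   vertex 2.1 0.2 2.6
   vertex 5.2 2.0 1.6
  endloop
 endfacet
 facet normal 0.818 -0.136 0.559
  outer loop
   vertex 2.4 0.8 5.4
   vertex 5.2 2.0 1.6
   vertex 3.0 4.4 5.4
  endloop
 endfacet
 facet normal 0.058 0.977 -0.204
  outer loop
   vertex 0.9 5.7 4.7
   vertex 3.1 4.9 1.5
   vertex 0.0 5.0 1.1
  endloop
 endfacet
 facet normal 0.492 0.862 0.123
  outer loop
   vertex 0.9 5.7 4.7
   vertex 3.0 4.4 5.4
   vertex 3.1 4.9 1.5
  endloop
 endfacet
 facet normal -0.289 0.048 0.956
  outer loop
   vertex 0.9 5.7 4.7
   vertex 2.4 0.8 5.4
   vertex 3.0 4.4 5.4
  endloop
 endfacet
 facet normal -0.625 -0.469 -0.625
  outer loop
   vertex 1.6 0.6 2.8
   vertex 0.0 5.0 1.1
   vertex 2.1 0.2 2.6
  endloop
 endfacet
 facet normal -0.550 -0.803 0.231
  outer loop
   vertex 1.6 0.6 2.8
   vertex 2.1 0.2 2.6
   vertex 2.4 0.8 5.4
  endloop
 endfacet
 facet normal -0.932 -0.232 0.278
  outer loop
   vertex 1.6 0.6 2.8
   vertex 0.9 5.7 4.7
   vertex 0.0 5.0 1.1
  endloop
 endfacet
 facet normal -0.923 -0.239 0.302
  outer loop
   vertex 1.6 0.6 2.8
   vertex 2.4 0.8 5.4
   vertex 0.9 5.7 4.7
  endloop
 endfacet
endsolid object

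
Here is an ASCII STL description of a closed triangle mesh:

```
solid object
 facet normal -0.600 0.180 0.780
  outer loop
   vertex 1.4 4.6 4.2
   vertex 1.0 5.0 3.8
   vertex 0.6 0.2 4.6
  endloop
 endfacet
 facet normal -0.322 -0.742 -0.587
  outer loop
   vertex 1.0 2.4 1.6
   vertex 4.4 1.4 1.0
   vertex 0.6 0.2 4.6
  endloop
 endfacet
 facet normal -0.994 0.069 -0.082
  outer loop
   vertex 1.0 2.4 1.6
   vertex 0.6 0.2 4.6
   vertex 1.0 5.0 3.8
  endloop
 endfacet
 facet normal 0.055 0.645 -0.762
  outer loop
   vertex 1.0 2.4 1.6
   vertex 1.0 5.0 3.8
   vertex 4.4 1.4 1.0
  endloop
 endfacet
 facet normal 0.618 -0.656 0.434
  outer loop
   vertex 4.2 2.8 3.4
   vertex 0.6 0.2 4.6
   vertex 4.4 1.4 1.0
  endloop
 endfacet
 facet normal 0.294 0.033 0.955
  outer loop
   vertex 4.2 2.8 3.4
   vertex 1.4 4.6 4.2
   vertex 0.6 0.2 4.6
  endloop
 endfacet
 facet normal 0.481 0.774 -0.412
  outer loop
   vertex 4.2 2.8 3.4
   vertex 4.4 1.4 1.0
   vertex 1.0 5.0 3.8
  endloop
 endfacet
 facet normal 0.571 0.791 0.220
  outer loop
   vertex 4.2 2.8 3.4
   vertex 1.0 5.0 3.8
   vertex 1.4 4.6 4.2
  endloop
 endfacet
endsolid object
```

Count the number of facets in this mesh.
8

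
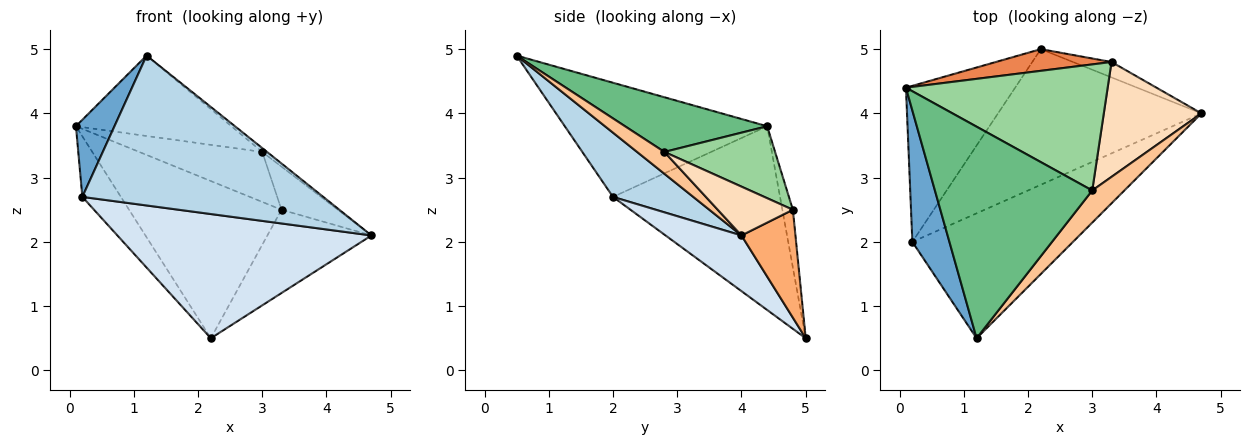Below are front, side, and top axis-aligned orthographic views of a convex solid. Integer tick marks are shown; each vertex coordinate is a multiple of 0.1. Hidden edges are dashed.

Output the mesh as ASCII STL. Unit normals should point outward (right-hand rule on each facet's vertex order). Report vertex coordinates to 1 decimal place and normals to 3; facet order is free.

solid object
 facet normal -0.936 -0.178 0.304
  outer loop
   vertex 0.2 2.0 2.7
   vertex 1.2 0.5 4.9
   vertex 0.1 4.4 3.8
  endloop
 endfacet
 facet normal -0.843 0.195 -0.501
  outer loop
   vertex 0.2 2.0 2.7
   vertex 0.1 4.4 3.8
   vertex 2.2 5.0 0.5
  endloop
 endfacet
 facet normal 0.248 -0.744 -0.620
  outer loop
   vertex 0.2 2.0 2.7
   vertex 4.7 4.0 2.1
   vertex 1.2 0.5 4.9
  endloop
 endfacet
 facet normal 0.198 -0.662 -0.723
  outer loop
   vertex 0.2 2.0 2.7
   vertex 2.2 5.0 0.5
   vertex 4.7 4.0 2.1
  endloop
 endfacet
 facet normal -0.068 0.988 0.136
  outer loop
   vertex 3.3 4.8 2.5
   vertex 2.2 5.0 0.5
   vertex 0.1 4.4 3.8
  endloop
 endfacet
 facet normal 0.454 0.876 -0.162
  outer loop
   vertex 3.3 4.8 2.5
   vertex 4.7 4.0 2.1
   vertex 2.2 5.0 0.5
  endloop
 endfacet
 facet normal 0.560 0.099 0.823
  outer loop
   vertex 3.0 2.8 3.4
   vertex 1.2 0.5 4.9
   vertex 4.7 4.0 2.1
  endloop
 endfacet
 facet normal 0.424 0.318 0.848
  outer loop
   vertex 3.0 2.8 3.4
   vertex 4.7 4.0 2.1
   vertex 3.3 4.8 2.5
  endloop
 endfacet
 facet normal 0.309 0.338 0.889
  outer loop
   vertex 3.0 2.8 3.4
   vertex 0.1 4.4 3.8
   vertex 1.2 0.5 4.9
  endloop
 endfacet
 facet normal 0.315 0.350 0.882
  outer loop
   vertex 3.0 2.8 3.4
   vertex 3.3 4.8 2.5
   vertex 0.1 4.4 3.8
  endloop
 endfacet
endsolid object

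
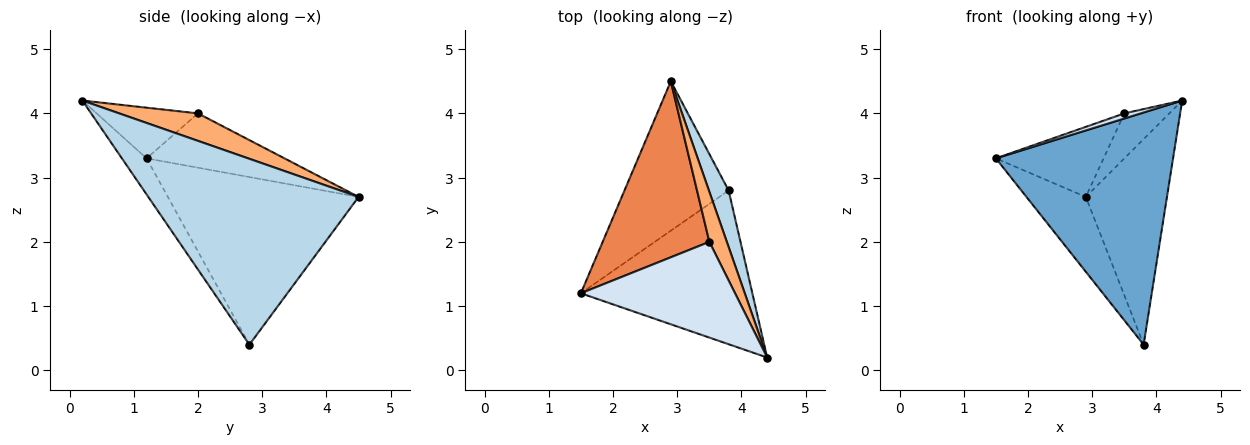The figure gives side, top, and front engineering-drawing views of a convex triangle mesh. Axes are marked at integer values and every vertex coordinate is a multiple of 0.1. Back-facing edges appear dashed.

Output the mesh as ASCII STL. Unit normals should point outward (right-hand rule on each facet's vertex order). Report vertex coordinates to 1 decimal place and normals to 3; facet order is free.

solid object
 facet normal -0.115 -0.828 -0.548
  outer loop
   vertex 3.8 2.8 0.4
   vertex 4.4 0.2 4.2
   vertex 1.5 1.2 3.3
  endloop
 endfacet
 facet normal -0.821 0.256 -0.510
  outer loop
   vertex 3.8 2.8 0.4
   vertex 1.5 1.2 3.3
   vertex 2.9 4.5 2.7
  endloop
 endfacet
 facet normal 0.928 0.358 0.099
  outer loop
   vertex 3.8 2.8 0.4
   vertex 2.9 4.5 2.7
   vertex 4.4 0.2 4.2
  endloop
 endfacet
 facet normal -0.312 -0.051 0.949
  outer loop
   vertex 3.5 2.0 4.0
   vertex 1.5 1.2 3.3
   vertex 4.4 0.2 4.2
  endloop
 endfacet
 facet normal -0.428 0.334 0.840
  outer loop
   vertex 3.5 2.0 4.0
   vertex 2.9 4.5 2.7
   vertex 1.5 1.2 3.3
  endloop
 endfacet
 facet normal 0.760 0.434 0.483
  outer loop
   vertex 3.5 2.0 4.0
   vertex 4.4 0.2 4.2
   vertex 2.9 4.5 2.7
  endloop
 endfacet
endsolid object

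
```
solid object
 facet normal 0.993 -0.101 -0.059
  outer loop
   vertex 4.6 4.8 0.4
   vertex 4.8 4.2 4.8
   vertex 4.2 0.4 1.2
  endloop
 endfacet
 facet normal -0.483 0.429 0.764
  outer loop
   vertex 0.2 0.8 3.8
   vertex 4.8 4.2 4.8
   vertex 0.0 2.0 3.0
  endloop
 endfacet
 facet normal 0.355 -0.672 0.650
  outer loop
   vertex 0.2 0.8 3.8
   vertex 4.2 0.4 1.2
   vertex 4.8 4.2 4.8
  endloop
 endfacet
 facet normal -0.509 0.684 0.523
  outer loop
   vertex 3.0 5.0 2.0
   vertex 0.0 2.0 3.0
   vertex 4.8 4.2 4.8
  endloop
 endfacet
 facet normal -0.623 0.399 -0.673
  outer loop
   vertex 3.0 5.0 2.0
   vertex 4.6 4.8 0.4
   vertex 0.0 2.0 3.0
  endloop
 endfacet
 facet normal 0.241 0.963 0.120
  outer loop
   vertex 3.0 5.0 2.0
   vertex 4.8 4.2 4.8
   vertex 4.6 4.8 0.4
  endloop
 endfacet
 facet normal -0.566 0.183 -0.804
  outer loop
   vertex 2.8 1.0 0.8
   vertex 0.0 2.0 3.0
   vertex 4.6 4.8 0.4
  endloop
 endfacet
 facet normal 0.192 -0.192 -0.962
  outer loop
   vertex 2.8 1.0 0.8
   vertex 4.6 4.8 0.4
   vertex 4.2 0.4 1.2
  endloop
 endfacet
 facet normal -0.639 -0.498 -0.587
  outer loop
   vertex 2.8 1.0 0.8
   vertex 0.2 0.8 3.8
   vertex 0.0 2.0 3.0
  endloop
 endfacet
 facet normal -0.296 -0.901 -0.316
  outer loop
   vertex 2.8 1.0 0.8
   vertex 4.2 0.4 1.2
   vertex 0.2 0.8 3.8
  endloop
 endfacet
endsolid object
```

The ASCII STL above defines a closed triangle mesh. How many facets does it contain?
10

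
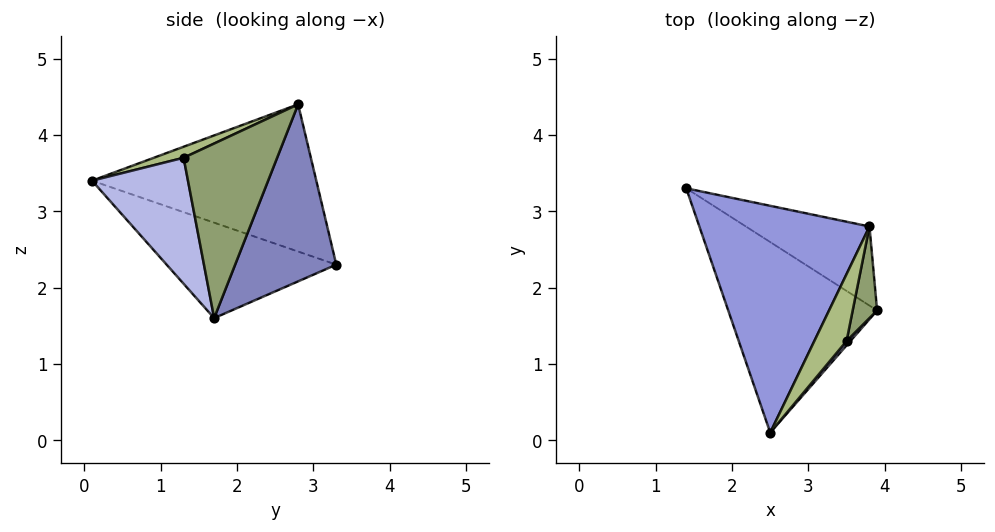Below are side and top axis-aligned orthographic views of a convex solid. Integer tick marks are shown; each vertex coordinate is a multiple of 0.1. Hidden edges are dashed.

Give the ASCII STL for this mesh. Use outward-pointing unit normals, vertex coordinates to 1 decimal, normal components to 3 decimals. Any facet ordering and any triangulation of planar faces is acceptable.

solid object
 facet normal -0.487 -0.429 -0.760
  outer loop
   vertex 2.5 0.1 3.4
   vertex 1.4 3.3 2.3
   vertex 3.9 1.7 1.6
  endloop
 endfacet
 facet normal 0.448 0.837 -0.313
  outer loop
   vertex 3.8 2.8 4.4
   vertex 3.9 1.7 1.6
   vertex 1.4 3.3 2.3
  endloop
 endfacet
 facet normal -0.654 0.035 0.756
  outer loop
   vertex 3.8 2.8 4.4
   vertex 1.4 3.3 2.3
   vertex 2.5 0.1 3.4
  endloop
 endfacet
 facet normal 0.765 -0.643 0.023
  outer loop
   vertex 3.5 1.3 3.7
   vertex 2.5 0.1 3.4
   vertex 3.9 1.7 1.6
  endloop
 endfacet
 facet normal 0.958 -0.254 0.134
  outer loop
   vertex 3.5 1.3 3.7
   vertex 3.9 1.7 1.6
   vertex 3.8 2.8 4.4
  endloop
 endfacet
 facet normal 0.289 -0.452 0.844
  outer loop
   vertex 3.5 1.3 3.7
   vertex 3.8 2.8 4.4
   vertex 2.5 0.1 3.4
  endloop
 endfacet
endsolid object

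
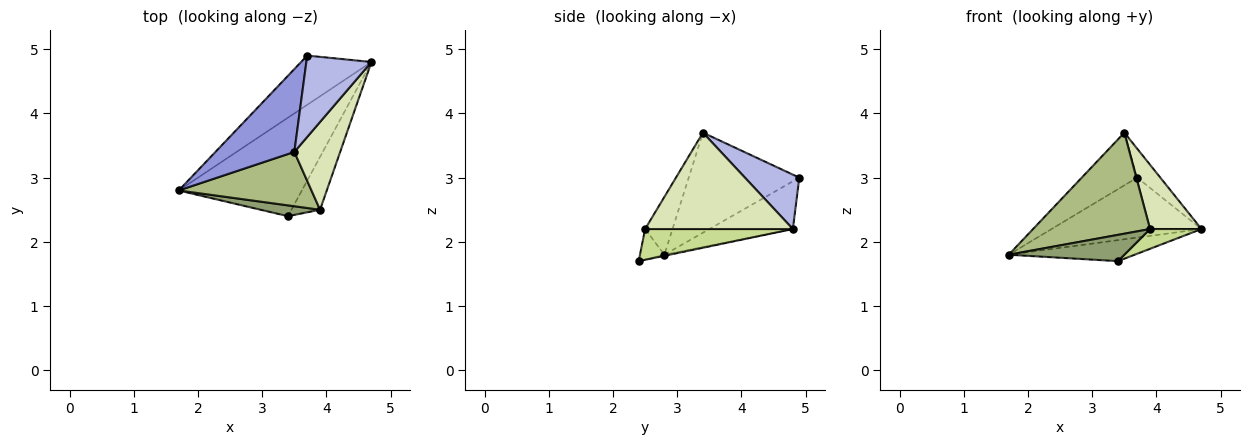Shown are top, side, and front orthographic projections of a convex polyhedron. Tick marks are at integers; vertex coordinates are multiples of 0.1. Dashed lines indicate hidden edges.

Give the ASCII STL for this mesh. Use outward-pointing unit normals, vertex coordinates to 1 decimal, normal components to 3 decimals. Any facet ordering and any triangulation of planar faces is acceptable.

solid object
 facet normal -0.009 0.208 -0.978
  outer loop
   vertex 3.4 2.4 1.7
   vertex 1.7 2.8 1.8
   vertex 4.7 4.8 2.2
  endloop
 endfacet
 facet normal -0.395 0.710 -0.583
  outer loop
   vertex 3.7 4.9 3.0
   vertex 4.7 4.8 2.2
   vertex 1.7 2.8 1.8
  endloop
 endfacet
 facet normal -0.730 0.366 0.576
  outer loop
   vertex 3.7 4.9 3.0
   vertex 1.7 2.8 1.8
   vertex 3.5 3.4 3.7
  endloop
 endfacet
 facet normal 0.619 0.263 0.740
  outer loop
   vertex 3.7 4.9 3.0
   vertex 3.5 3.4 3.7
   vertex 4.7 4.8 2.2
  endloop
 endfacet
 facet normal -0.192 -0.908 0.373
  outer loop
   vertex 3.9 2.5 2.2
   vertex 1.7 2.8 1.8
   vertex 3.4 2.4 1.7
  endloop
 endfacet
 facet normal -0.202 -0.863 0.464
  outer loop
   vertex 3.9 2.5 2.2
   vertex 3.5 3.4 3.7
   vertex 1.7 2.8 1.8
  endloop
 endfacet
 facet normal 0.709 -0.247 -0.660
  outer loop
   vertex 3.9 2.5 2.2
   vertex 3.4 2.4 1.7
   vertex 4.7 4.8 2.2
  endloop
 endfacet
 facet normal 0.862 -0.300 0.410
  outer loop
   vertex 3.9 2.5 2.2
   vertex 4.7 4.8 2.2
   vertex 3.5 3.4 3.7
  endloop
 endfacet
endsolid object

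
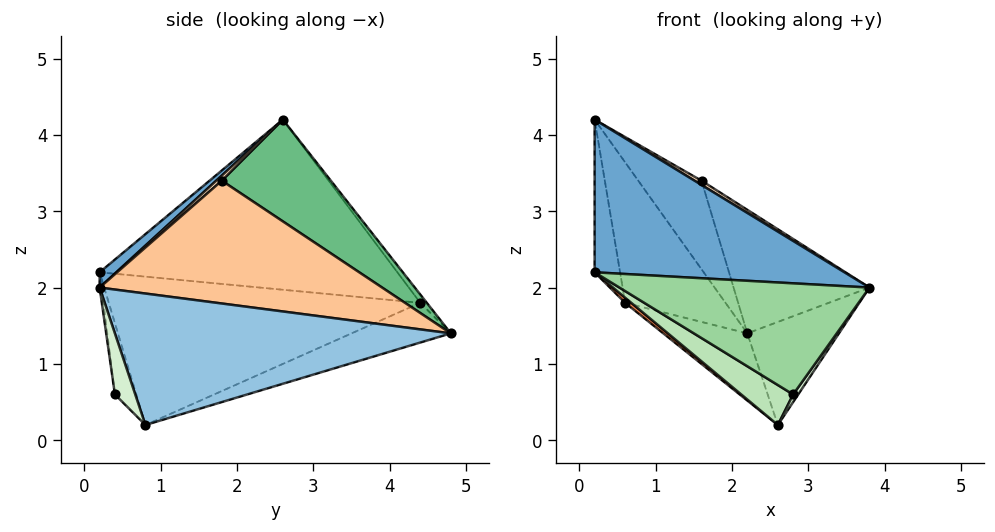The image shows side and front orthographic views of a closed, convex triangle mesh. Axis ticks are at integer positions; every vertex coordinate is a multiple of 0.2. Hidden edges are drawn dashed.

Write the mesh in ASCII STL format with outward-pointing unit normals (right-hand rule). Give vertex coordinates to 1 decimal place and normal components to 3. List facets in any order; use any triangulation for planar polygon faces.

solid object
 facet normal 0.043 -0.640 0.768
  outer loop
   vertex 0.2 2.6 4.2
   vertex 0.2 0.2 2.2
   vertex 3.8 0.2 2.0
  endloop
 endfacet
 facet normal 0.843 0.230 -0.486
  outer loop
   vertex 2.6 0.8 0.2
   vertex 2.2 4.8 1.4
   vertex 3.8 0.2 2.0
  endloop
 endfacet
 facet normal -0.991 0.085 -0.102
  outer loop
   vertex 0.6 4.4 1.8
   vertex 0.2 0.2 2.2
   vertex 0.2 2.6 4.2
  endloop
 endfacet
 facet normal -0.052 0.803 0.594
  outer loop
   vertex 0.6 4.4 1.8
   vertex 0.2 2.6 4.2
   vertex 2.2 4.8 1.4
  endloop
 endfacet
 facet normal -0.638 -0.013 -0.770
  outer loop
   vertex 0.6 4.4 1.8
   vertex 2.6 0.8 0.2
   vertex 0.2 0.2 2.2
  endloop
 endfacet
 facet normal -0.293 0.248 -0.924
  outer loop
   vertex 0.6 4.4 1.8
   vertex 2.2 4.8 1.4
   vertex 2.6 0.8 0.2
  endloop
 endfacet
 facet normal 0.663 0.319 0.677
  outer loop
   vertex 1.6 1.8 3.4
   vertex 3.8 0.2 2.0
   vertex 2.2 4.8 1.4
  endloop
 endfacet
 facet normal 0.294 -0.368 0.882
  outer loop
   vertex 1.6 1.8 3.4
   vertex 0.2 2.6 4.2
   vertex 3.8 0.2 2.0
  endloop
 endfacet
 facet normal 0.608 0.353 0.711
  outer loop
   vertex 1.6 1.8 3.4
   vertex 2.2 4.8 1.4
   vertex 0.2 2.6 4.2
  endloop
 endfacet
 facet normal -0.008 -0.991 -0.136
  outer loop
   vertex 2.8 0.4 0.6
   vertex 3.8 0.2 2.0
   vertex 0.2 0.2 2.2
  endloop
 endfacet
 facet normal -0.307 -0.745 -0.592
  outer loop
   vertex 2.8 0.4 0.6
   vertex 0.2 0.2 2.2
   vertex 2.6 0.8 0.2
  endloop
 endfacet
 facet normal 0.784 -0.196 -0.588
  outer loop
   vertex 2.8 0.4 0.6
   vertex 2.6 0.8 0.2
   vertex 3.8 0.2 2.0
  endloop
 endfacet
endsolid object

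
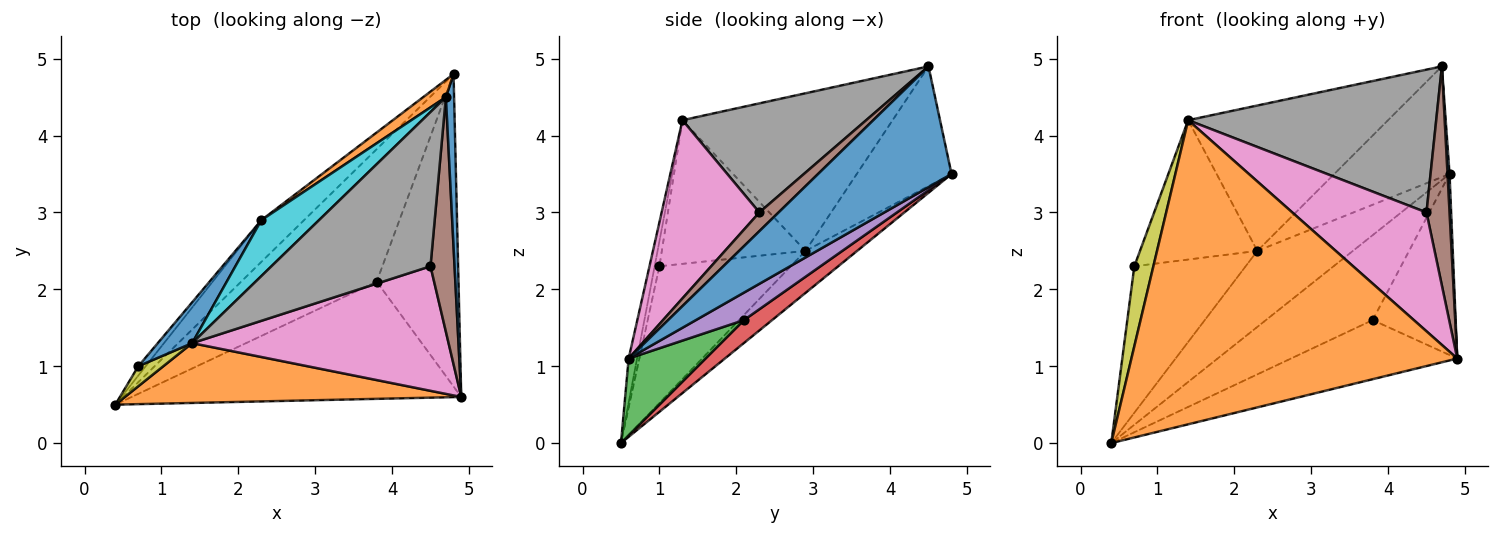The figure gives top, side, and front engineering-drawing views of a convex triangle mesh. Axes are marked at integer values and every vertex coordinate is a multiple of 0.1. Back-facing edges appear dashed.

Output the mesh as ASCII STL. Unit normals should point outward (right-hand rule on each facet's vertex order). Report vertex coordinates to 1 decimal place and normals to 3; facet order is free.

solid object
 facet normal 0.998 -0.015 0.068
  outer loop
   vertex 4.7 4.5 4.9
   vertex 4.9 0.6 1.1
   vertex 4.8 4.8 3.5
  endloop
 endfacet
 facet normal -0.025 -0.981 0.193
  outer loop
   vertex 1.4 1.3 4.2
   vertex 0.4 0.5 0.0
   vertex 4.9 0.6 1.1
  endloop
 endfacet
 facet normal 0.204 0.441 -0.874
  outer loop
   vertex 3.8 2.1 1.6
   vertex 4.9 0.6 1.1
   vertex 0.4 0.5 0.0
  endloop
 endfacet
 facet normal 0.141 0.534 -0.833
  outer loop
   vertex 3.8 2.1 1.6
   vertex 0.4 0.5 0.0
   vertex 4.8 4.8 3.5
  endloop
 endfacet
 facet normal 0.279 0.481 -0.831
  outer loop
   vertex 3.8 2.1 1.6
   vertex 4.8 4.8 3.5
   vertex 4.9 0.6 1.1
  endloop
 endfacet
 facet normal 0.495 -0.593 0.635
  outer loop
   vertex 4.5 2.3 3.0
   vertex 4.9 0.6 1.1
   vertex 4.7 4.5 4.9
  endloop
 endfacet
 facet normal 0.449 -0.617 0.646
  outer loop
   vertex 4.5 2.3 3.0
   vertex 1.4 1.3 4.2
   vertex 4.9 0.6 1.1
  endloop
 endfacet
 facet normal 0.449 -0.607 0.655
  outer loop
   vertex 4.5 2.3 3.0
   vertex 4.7 4.5 4.9
   vertex 1.4 1.3 4.2
  endloop
 endfacet
 facet normal -0.236 -0.943 0.236
  outer loop
   vertex 0.7 1.0 2.3
   vertex 0.4 0.5 0.0
   vertex 1.4 1.3 4.2
  endloop
 endfacet
 facet normal -0.700 0.666 0.256
  outer loop
   vertex 2.3 2.9 2.5
   vertex 1.4 1.3 4.2
   vertex 4.7 4.5 4.9
  endloop
 endfacet
 facet normal -0.761 0.622 0.182
  outer loop
   vertex 2.3 2.9 2.5
   vertex 0.7 1.0 2.3
   vertex 1.4 1.3 4.2
  endloop
 endfacet
 facet normal -0.631 0.767 0.119
  outer loop
   vertex 2.3 2.9 2.5
   vertex 4.7 4.5 4.9
   vertex 4.8 4.8 3.5
  endloop
 endfacet
 facet normal -0.428 0.792 -0.435
  outer loop
   vertex 2.3 2.9 2.5
   vertex 4.8 4.8 3.5
   vertex 0.4 0.5 0.0
  endloop
 endfacet
 facet normal -0.762 0.646 -0.041
  outer loop
   vertex 2.3 2.9 2.5
   vertex 0.4 0.5 0.0
   vertex 0.7 1.0 2.3
  endloop
 endfacet
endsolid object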